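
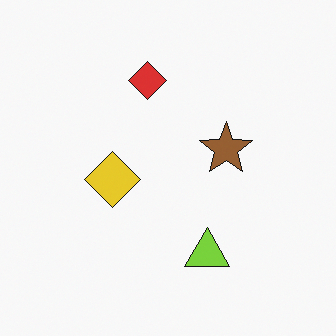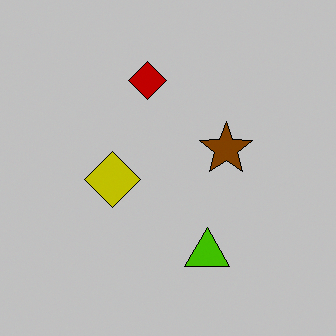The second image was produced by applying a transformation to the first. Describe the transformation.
The second image is the first heavily posterized to just a handful of flat colors.

Each flat color has snapped to a coarser quantized level — most visibly, the near-white background has dropped to a flat grey.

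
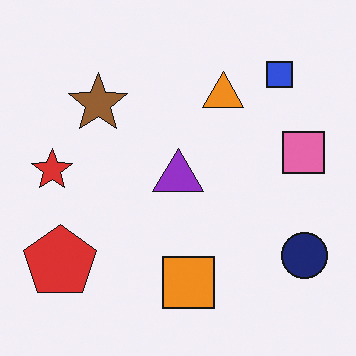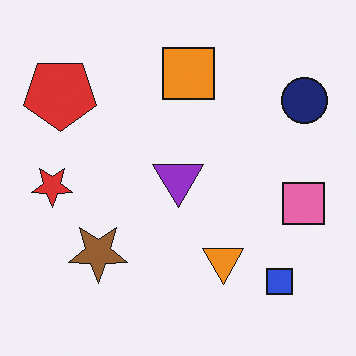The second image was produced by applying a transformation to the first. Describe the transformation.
Flipped vertically (top ↔ bottom).

The orange square is in the bottom of the first image and the top of the second — shapes on opposite sides of the horizontal midline have swapped in a mirror flip.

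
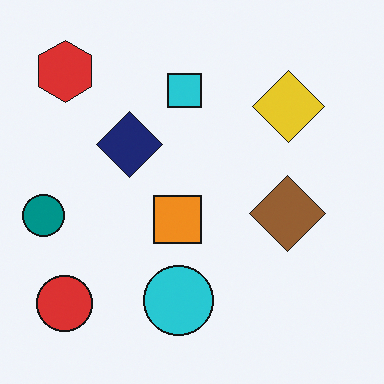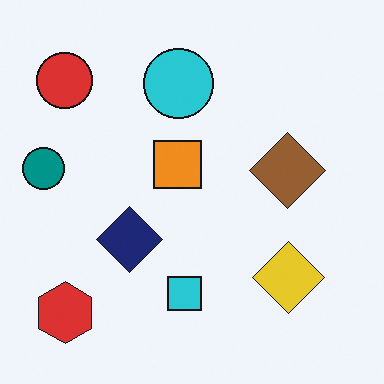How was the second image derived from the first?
This is the original image flipped vertically (top ↔ bottom).

The red hexagon is in the top-left of the first image and the bottom-left of the second — shapes on opposite sides of the horizontal midline have swapped in a mirror flip.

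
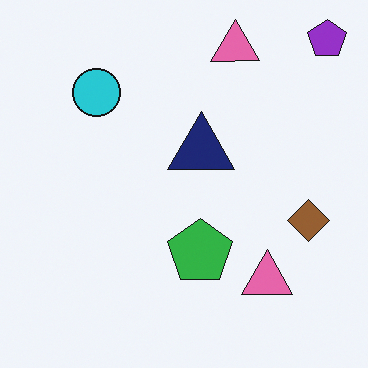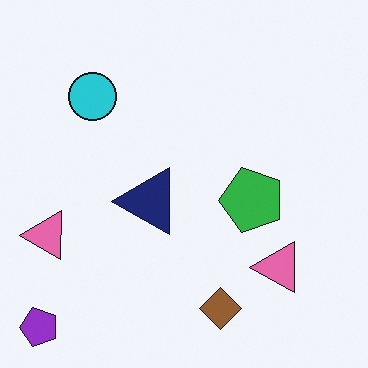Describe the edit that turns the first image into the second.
The image was transposed (reflected across the top-left ↔ bottom-right diagonal).

Shapes have swapped their row and column positions — what was in the top-right is now in the bottom-left — a diagonal reflection.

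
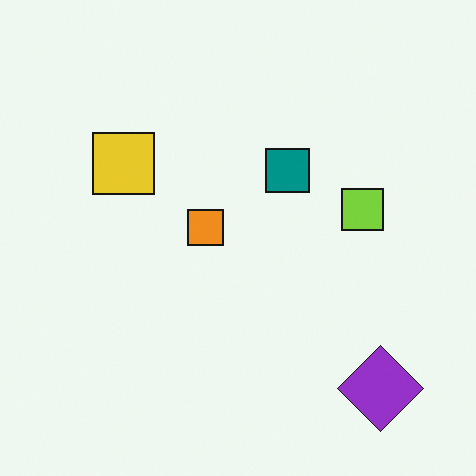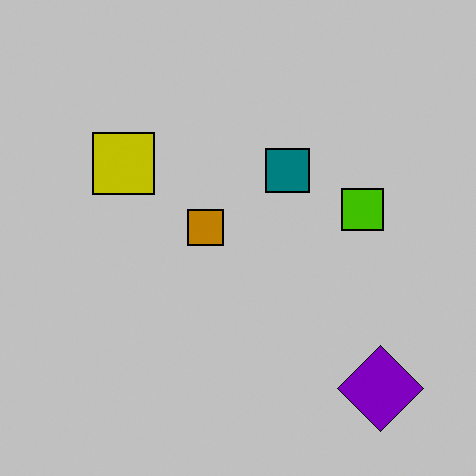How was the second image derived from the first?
The image was aggressively posterized.

Each flat color has snapped to a coarser quantized level — most visibly, the near-white background has dropped to a flat grey.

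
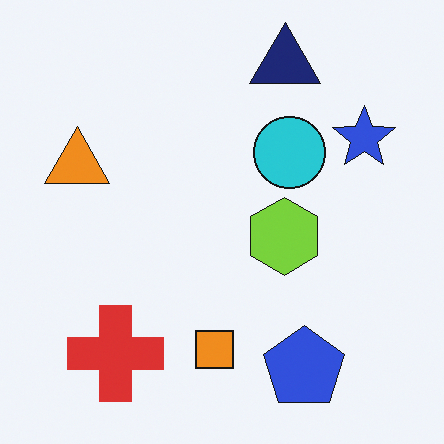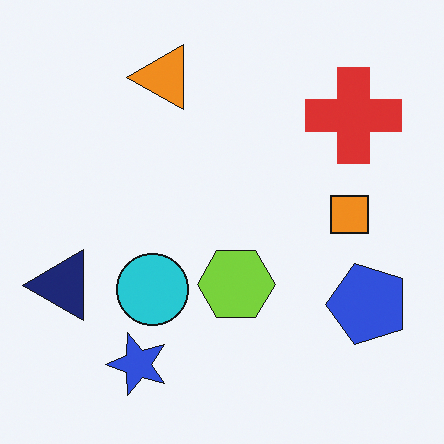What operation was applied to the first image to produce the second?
This is the original image transposed (reflected across the top-left ↔ bottom-right diagonal).

Shapes have swapped their row and column positions — what was in the top-right is now in the bottom-left — a diagonal reflection.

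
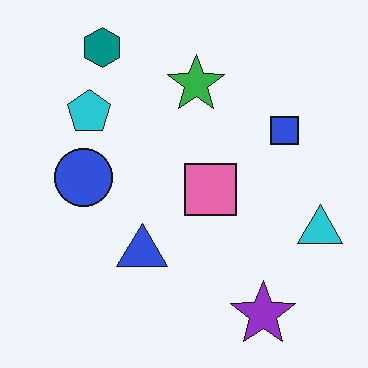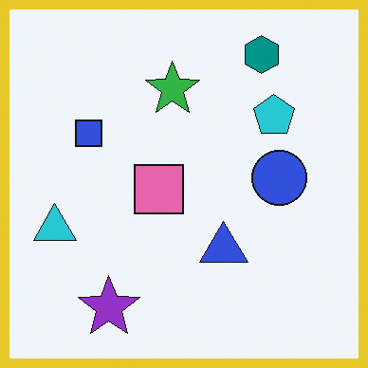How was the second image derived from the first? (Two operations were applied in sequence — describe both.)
Flipped horizontally (left ↔ right), then framed with a yellow border.

The cyan triangle is in the right of the first image and the left of the second — shapes on opposite sides of the vertical midline have swapped in a mirror flip. A solid yellow frame runs around the edge of the second image, with the content slightly shrunk inside it.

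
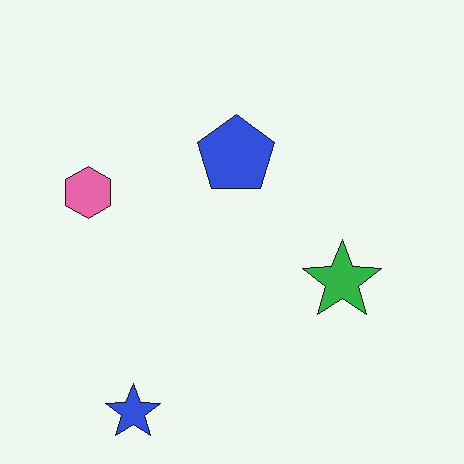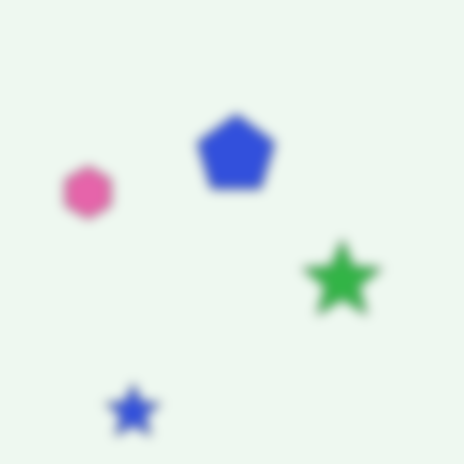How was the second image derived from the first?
The transformation is: strongly gaussian-blurred.

Shape edges and outlines are uniformly softened across the whole image.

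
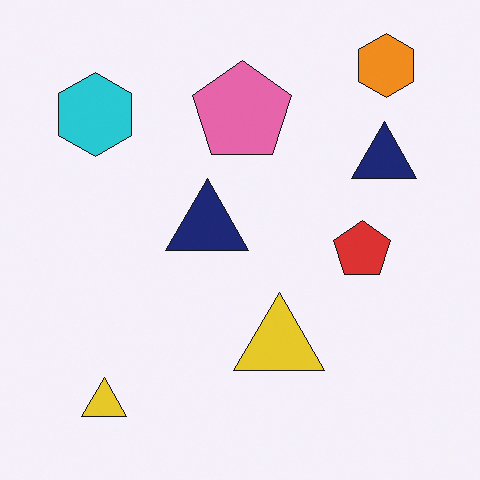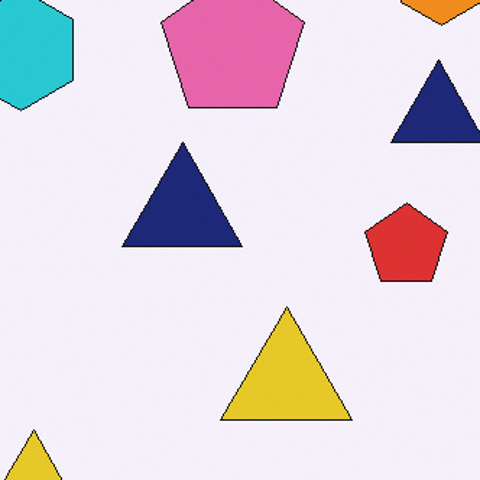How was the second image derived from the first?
The second image is the first cropped to a modestly smaller region and rescaled.

The visible shapes are larger and the field of view is narrower; shapes near the original edges may be partly or wholly outside the frame — a crop-and-rescale.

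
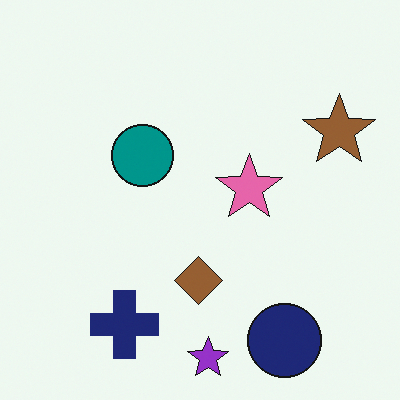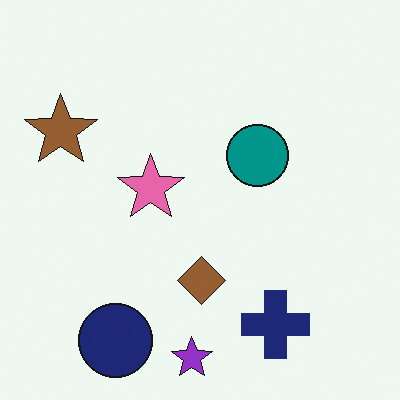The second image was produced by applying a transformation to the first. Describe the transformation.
It was flipped horizontally (left ↔ right).

The brown star is in the top-right of the first image and the top-left of the second — shapes on opposite sides of the vertical midline have swapped in a mirror flip.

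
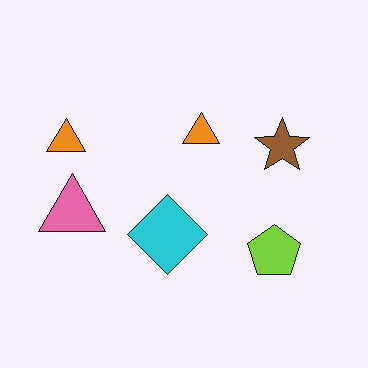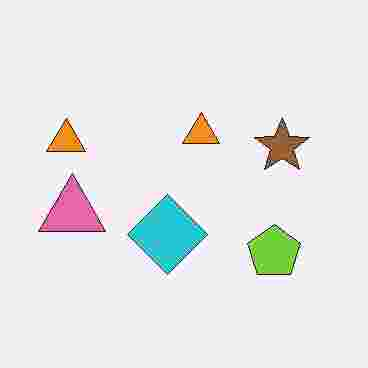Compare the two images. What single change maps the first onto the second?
The image was degraded with heavy JPEG compression.

Blocky 8×8 compression artifacts appear around shape edges and the flat background shows ringing — characteristic JPEG degradation.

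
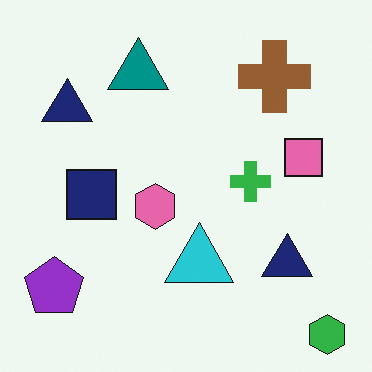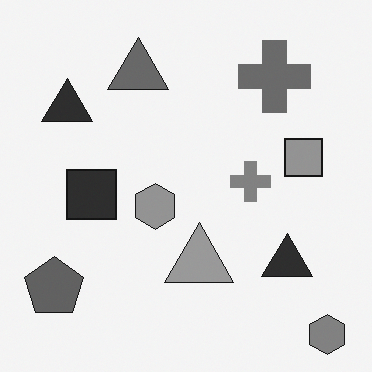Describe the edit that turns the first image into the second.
The transformation is: converted to grayscale.

All color is removed — every shape is now a shade of grey.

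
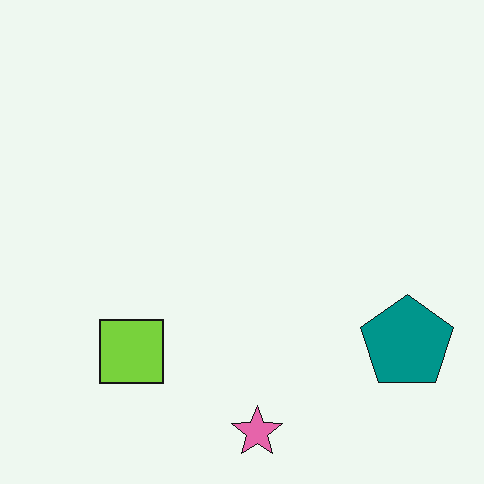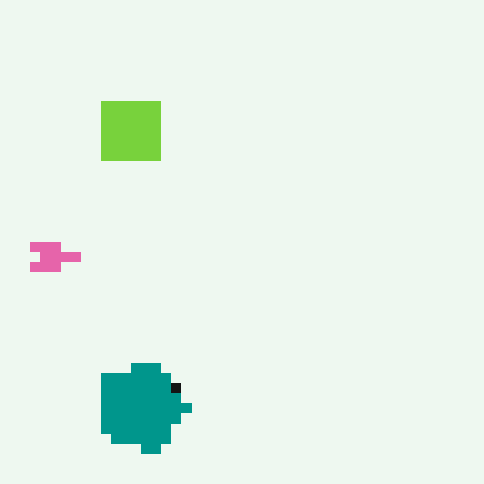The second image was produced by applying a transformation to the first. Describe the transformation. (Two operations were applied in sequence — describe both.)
The transformation is: rotated 90° clockwise, then heavily pixelated into large blocks.

The teal pentagon sits in the bottom-right of the first image and the bottom-left of the second — consistent with a whole-image 90° clockwise rotation. Shapes are reduced to large square blocks; fine edges and outlines are lost — a downscale-then-upscale (mosaic) effect.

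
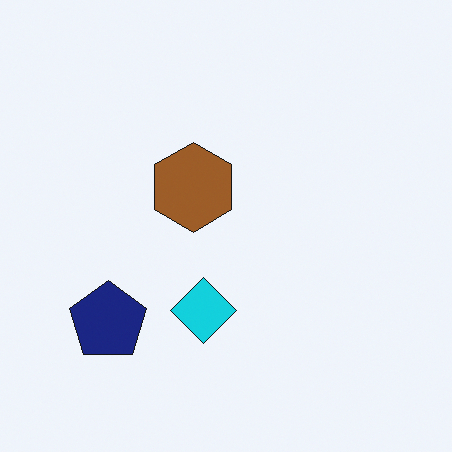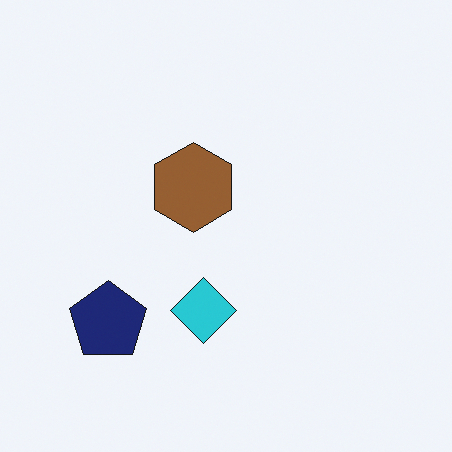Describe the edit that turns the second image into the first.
The image was slightly oversaturated.

All colors are more vivid — a global saturation change.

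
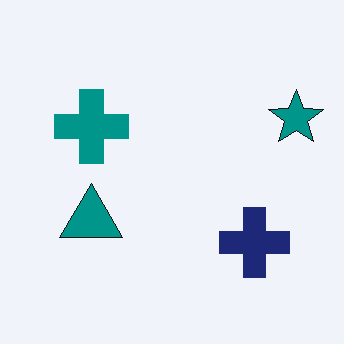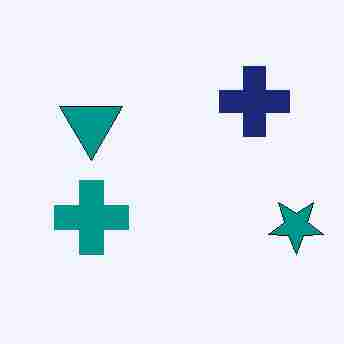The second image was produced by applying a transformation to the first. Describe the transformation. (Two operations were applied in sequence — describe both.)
The second image is the first degraded with heavy JPEG compression, then flipped vertically (top ↔ bottom).

Blocky 8×8 compression artifacts appear around shape edges and the flat background shows ringing — characteristic JPEG degradation. The navy cross is in the bottom-right of the first image and the top-right of the second — shapes on opposite sides of the horizontal midline have swapped in a mirror flip.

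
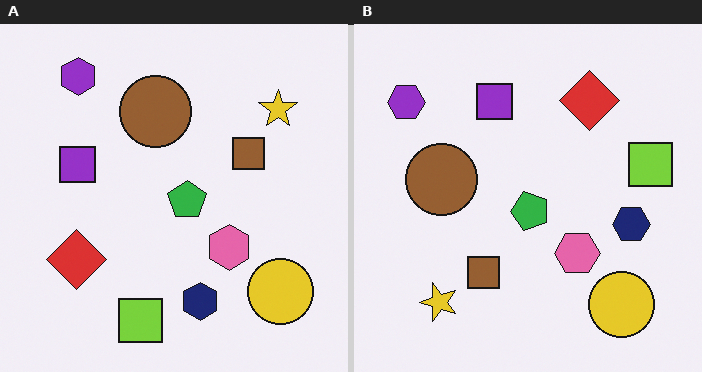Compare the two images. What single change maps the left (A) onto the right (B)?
The transformation is: transposed (reflected across the top-left ↔ bottom-right diagonal).

Shapes have swapped their row and column positions — what was in the top-right is now in the bottom-left — a diagonal reflection.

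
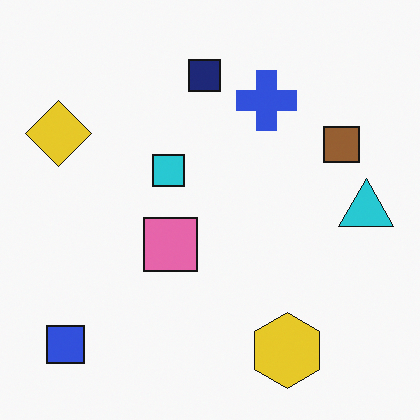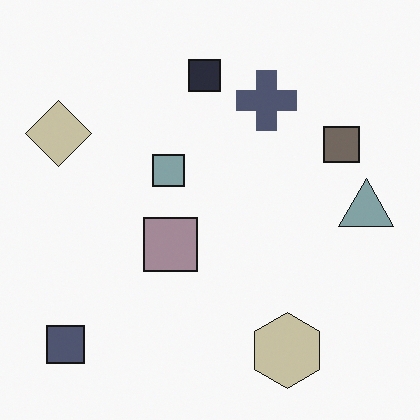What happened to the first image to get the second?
It was heavily desaturated.

All colors are more muted and greyish — a global saturation change.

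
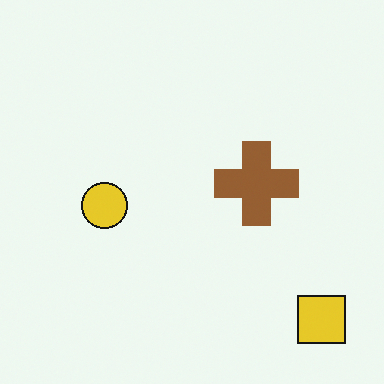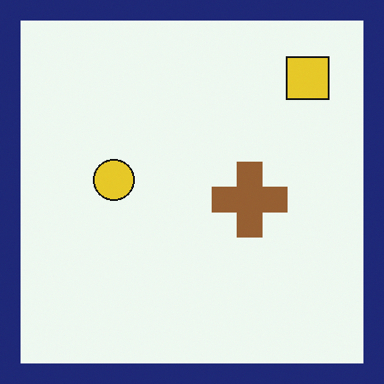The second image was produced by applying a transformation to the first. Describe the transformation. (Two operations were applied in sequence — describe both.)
It was flipped vertically (top ↔ bottom), then framed with a navy border.

The yellow square is in the bottom-right of the first image and the top-right of the second — shapes on opposite sides of the horizontal midline have swapped in a mirror flip. A solid navy frame runs around the edge of the second image, with the content slightly shrunk inside it.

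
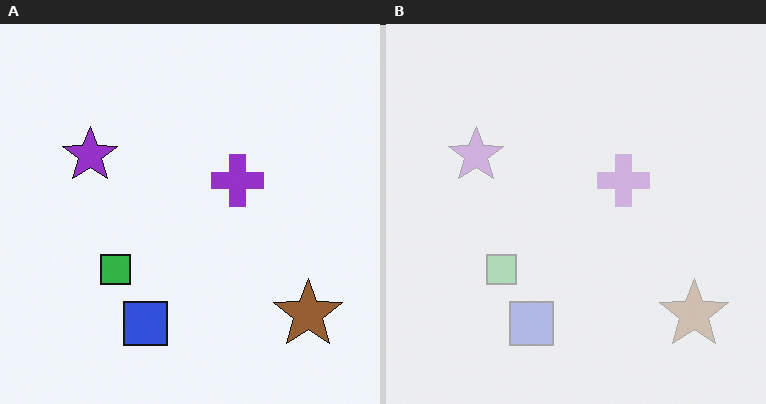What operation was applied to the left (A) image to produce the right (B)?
The transformation is: given much lower contrast.

Tones are pushed toward mid-grey across the whole image — a global contrast change.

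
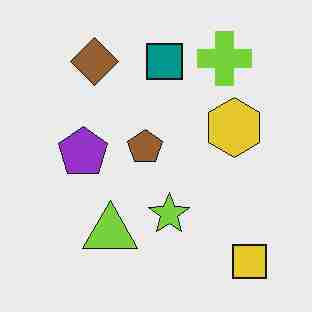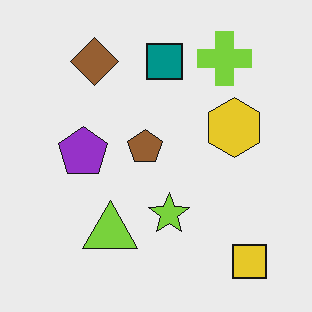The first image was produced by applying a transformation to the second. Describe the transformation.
It was degraded with heavy JPEG compression.

Blocky 8×8 compression artifacts appear around shape edges and the flat background shows ringing — characteristic JPEG degradation.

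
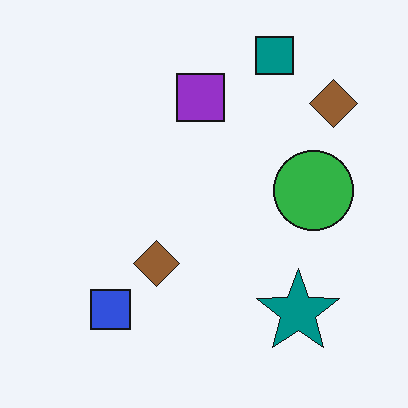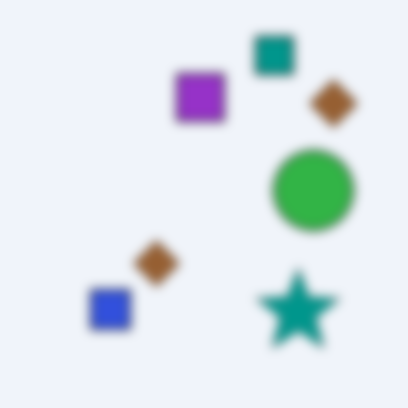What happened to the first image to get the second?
It was heavily blurred.

Shape edges and outlines are uniformly softened across the whole image.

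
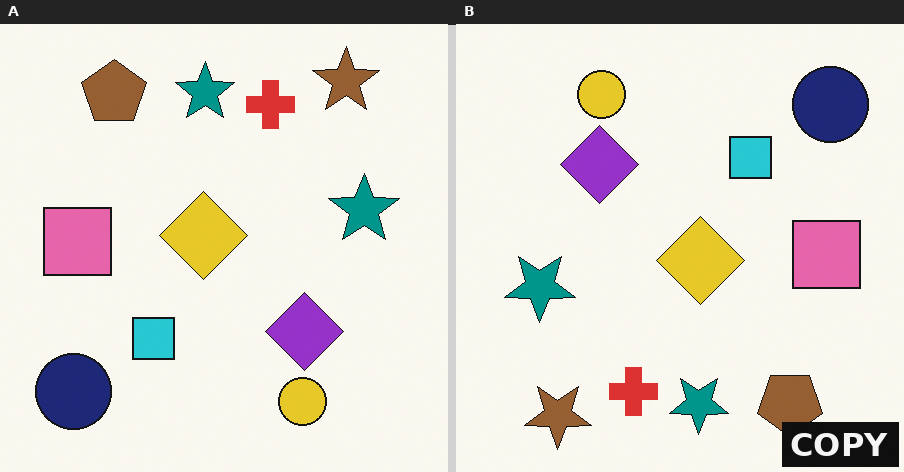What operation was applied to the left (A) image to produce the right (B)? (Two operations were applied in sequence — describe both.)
This is the original image rotated 180°, then watermarked with the text "COPY" in the lower-right corner.

The navy circle sits in the bottom-left of the left (A) image and the top-right of the right (B) — consistent with a whole-image 180° rotation. A dark label reading "COPY" appears in the lower-right corner.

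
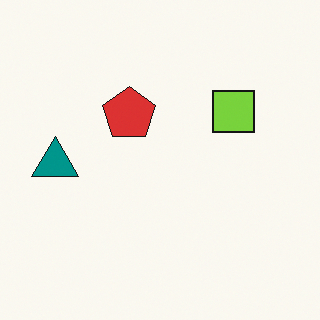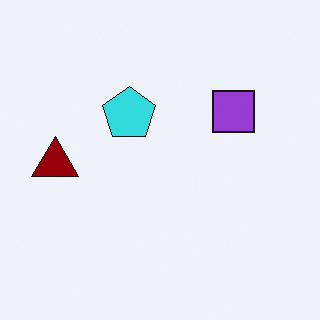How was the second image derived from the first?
This is the original image hue-shifted through roughly half the color wheel.

Every shape's color has rotated by the same amount around the hue wheel — a uniform hue shift.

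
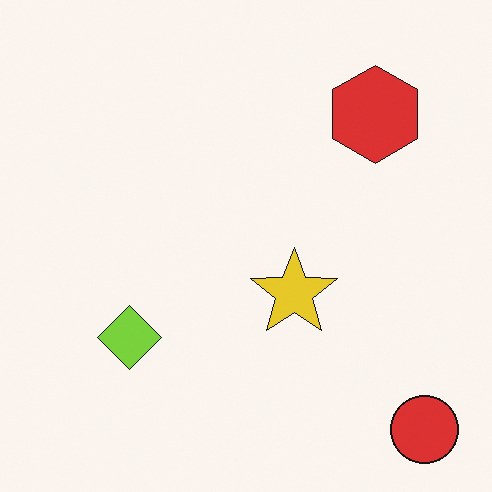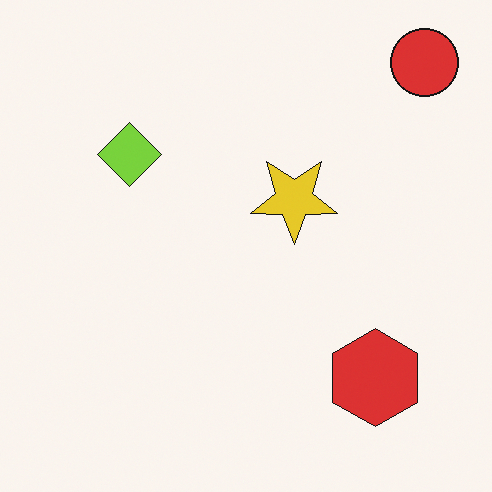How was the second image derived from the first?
It was flipped vertically (top ↔ bottom).

The red circle is in the bottom-right of the first image and the top-right of the second — shapes on opposite sides of the horizontal midline have swapped in a mirror flip.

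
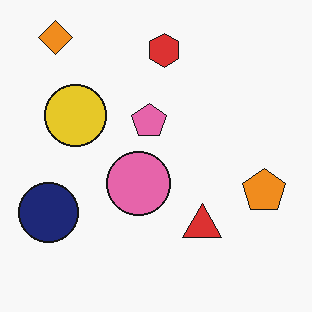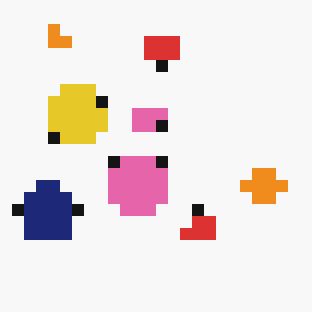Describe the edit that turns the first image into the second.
The second image is the first heavily pixelated into large blocks.

Shapes are reduced to large square blocks; fine edges and outlines are lost — a downscale-then-upscale (mosaic) effect.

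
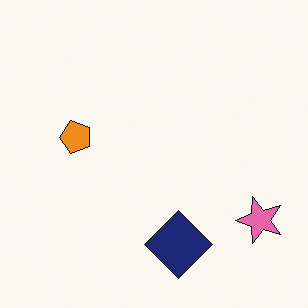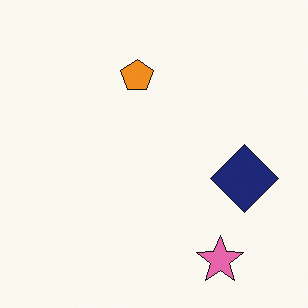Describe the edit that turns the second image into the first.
The first image is the second transposed (reflected across the top-left ↔ bottom-right diagonal).

Shapes have swapped their row and column positions — what was in the top-right is now in the bottom-left — a diagonal reflection.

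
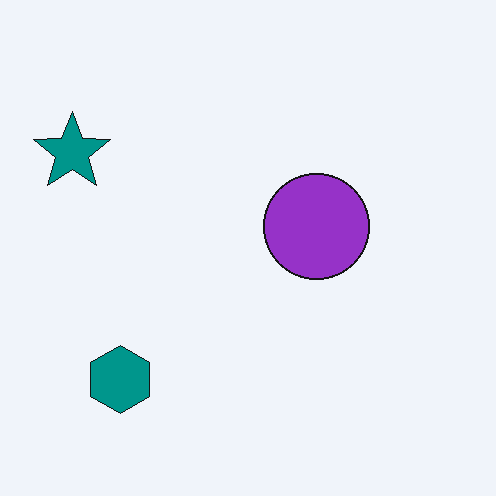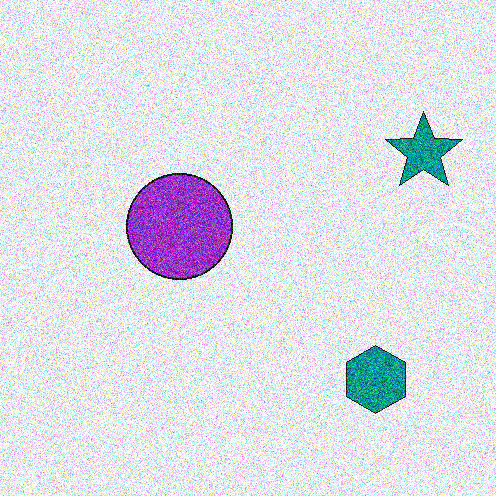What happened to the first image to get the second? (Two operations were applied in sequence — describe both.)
The transformation is: flipped horizontally (left ↔ right), then degraded with strong gaussian noise.

The teal star is in the top-left of the first image and the top-right of the second — shapes on opposite sides of the vertical midline have swapped in a mirror flip. Random speckle covers the whole image, including the flat background.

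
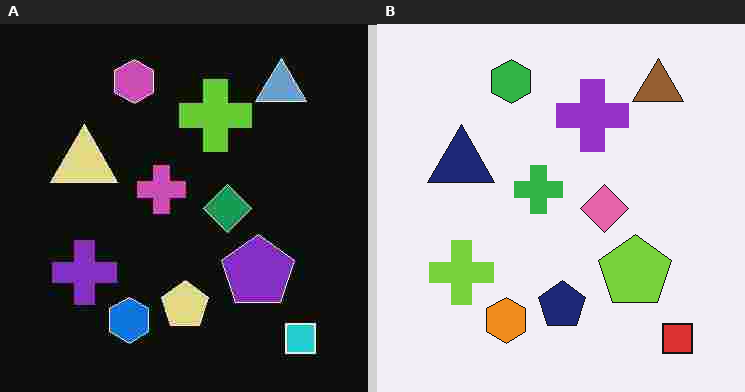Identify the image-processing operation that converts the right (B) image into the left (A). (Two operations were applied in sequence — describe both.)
It was degraded with heavy JPEG compression, then color-inverted (negative).

Blocky 8×8 compression artifacts appear around shape edges and the flat background shows ringing — characteristic JPEG degradation. The light background has become dark and every shape's color is its complement — a photographic negative.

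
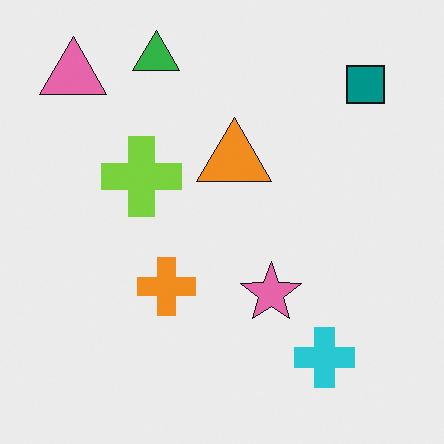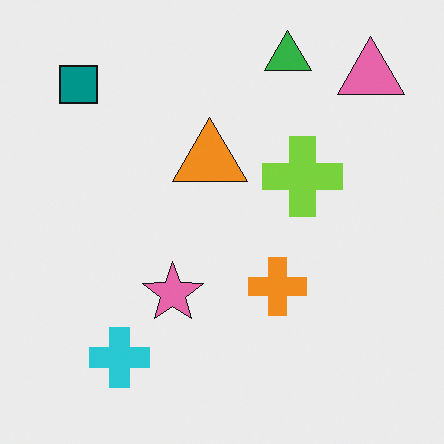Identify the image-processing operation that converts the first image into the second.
Flipped horizontally (left ↔ right).

The pink triangle is in the top-left of the first image and the top-right of the second — shapes on opposite sides of the vertical midline have swapped in a mirror flip.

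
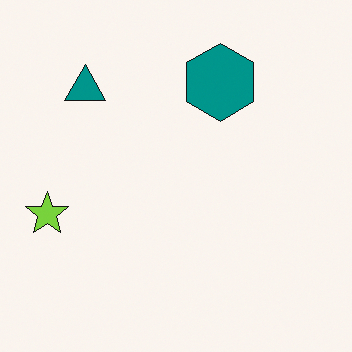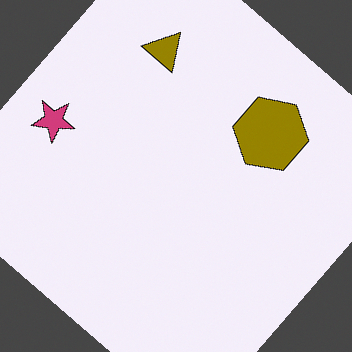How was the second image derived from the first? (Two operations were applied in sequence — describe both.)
The second image is the first hue-shifted by a large amount, then rotated clockwise by a large amount — several tens of degrees.

Every shape's color has rotated by the same amount around the hue wheel — a uniform hue shift. Every shape is tilted by the same angle and the image corners show triangular fill wedges — a whole-image rotation by a non-right angle.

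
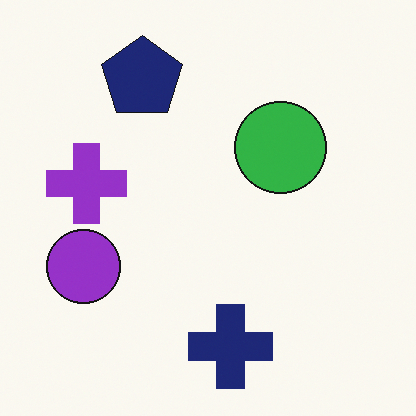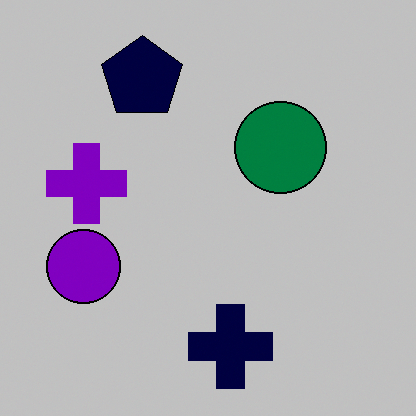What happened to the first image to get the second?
The transformation is: heavily posterized to just a handful of flat colors.

Each flat color has snapped to a coarser quantized level — most visibly, the near-white background has dropped to a flat grey.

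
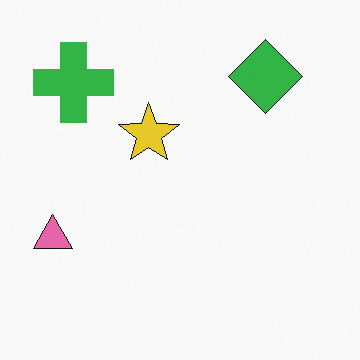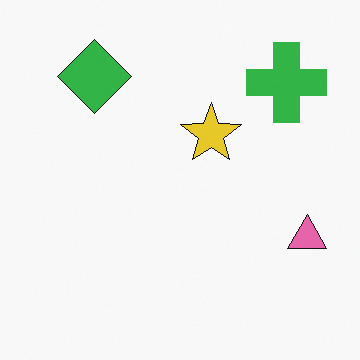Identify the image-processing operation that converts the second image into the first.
The transformation is: flipped horizontally (left ↔ right).

The pink triangle is in the right of the second image and the left of the first — shapes on opposite sides of the vertical midline have swapped in a mirror flip.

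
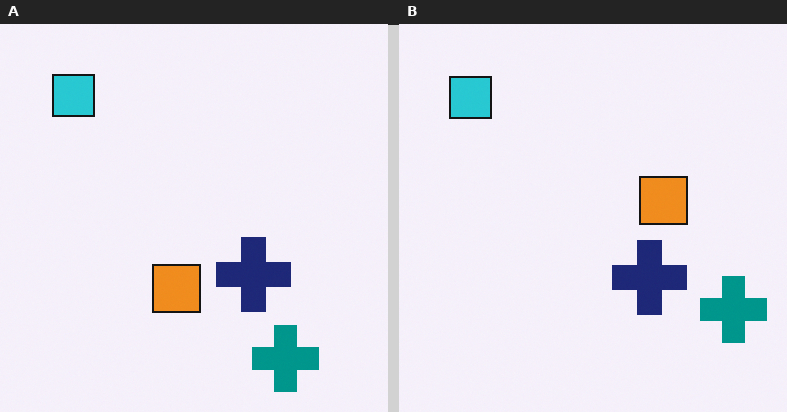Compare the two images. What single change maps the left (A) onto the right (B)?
Transposed (reflected across the top-left ↔ bottom-right diagonal).

Shapes have swapped their row and column positions — what was in the top-right is now in the bottom-left — a diagonal reflection.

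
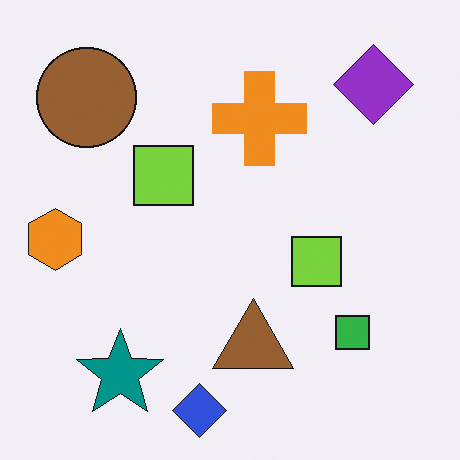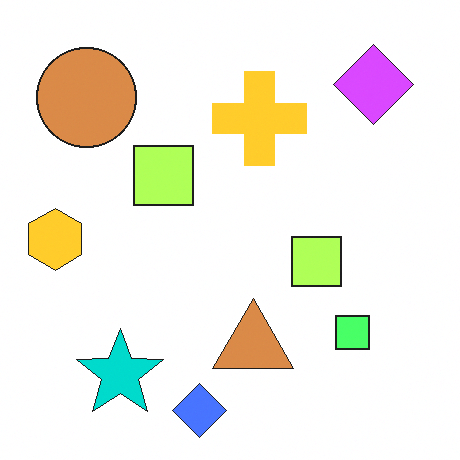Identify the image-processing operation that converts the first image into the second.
It was noticeably brightened.

Every pixel — background and shapes alike — is uniformly brightened.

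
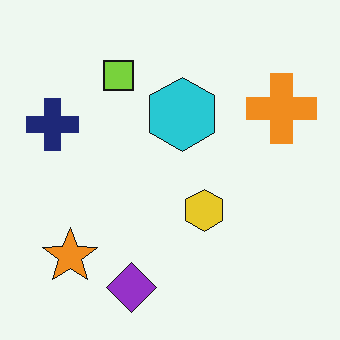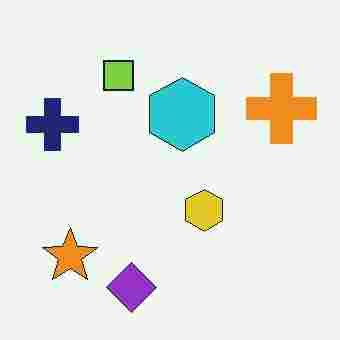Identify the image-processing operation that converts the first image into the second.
Degraded with heavy JPEG compression.

Blocky 8×8 compression artifacts appear around shape edges and the flat background shows ringing — characteristic JPEG degradation.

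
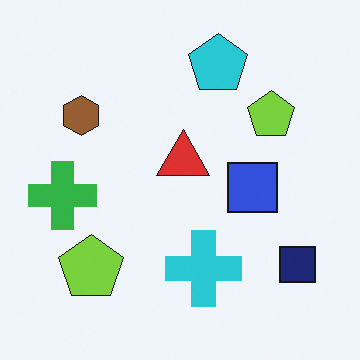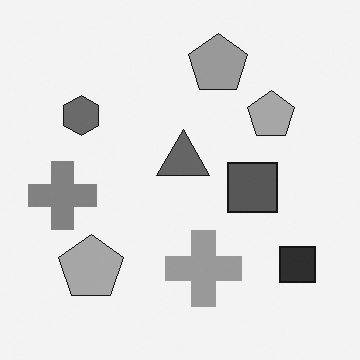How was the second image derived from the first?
The image was converted to grayscale.

All color is removed — every shape is now a shade of grey.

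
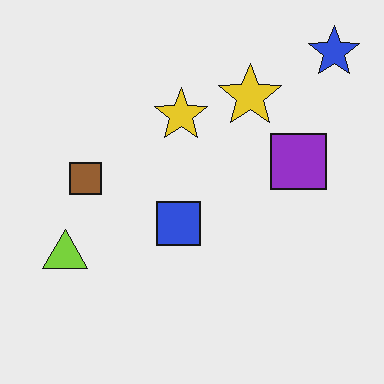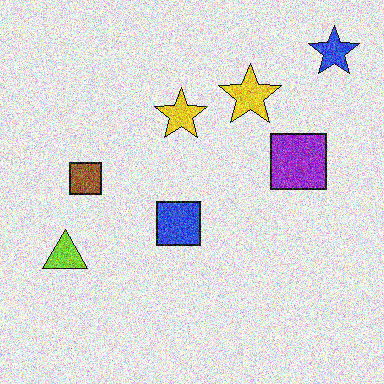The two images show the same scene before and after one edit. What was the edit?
The transformation is: degraded with a thick layer of grain.

Random speckle covers the whole image, including the flat background.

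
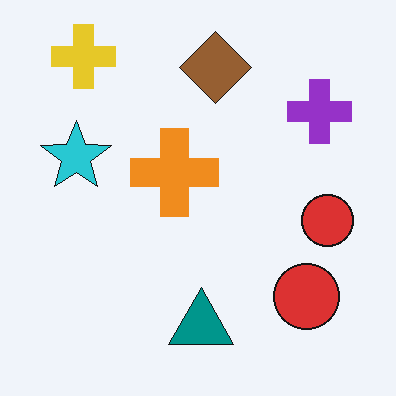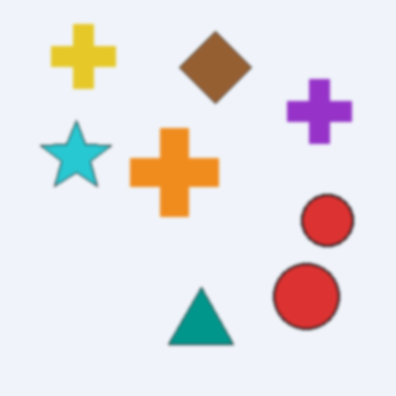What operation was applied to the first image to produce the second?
Lightly blurred.

Shape edges and outlines are uniformly softened across the whole image.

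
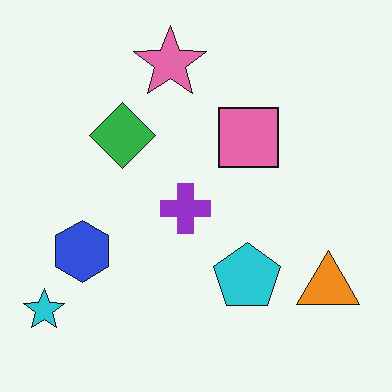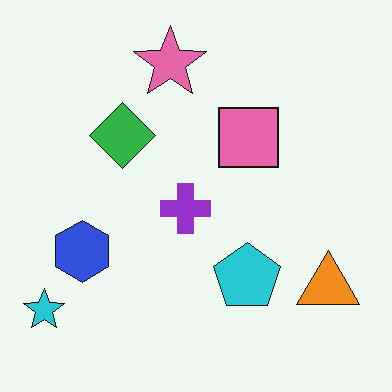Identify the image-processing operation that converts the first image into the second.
This is the original image JPEG-compressed with visible artifacts.

Blocky 8×8 compression artifacts appear around shape edges and the flat background shows ringing — characteristic JPEG degradation.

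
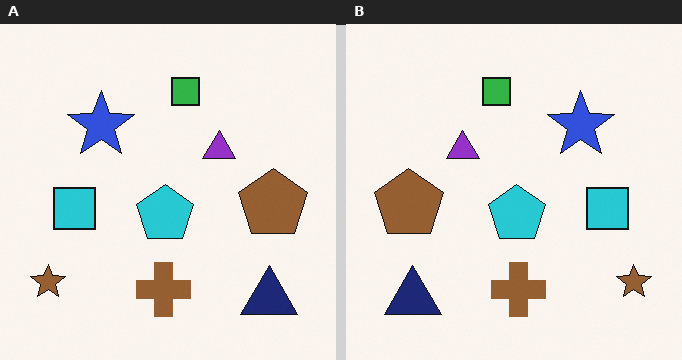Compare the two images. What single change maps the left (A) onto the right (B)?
Flipped horizontally (left ↔ right).

The brown star is in the bottom-left of the left (A) image and the bottom-right of the right (B) — shapes on opposite sides of the vertical midline have swapped in a mirror flip.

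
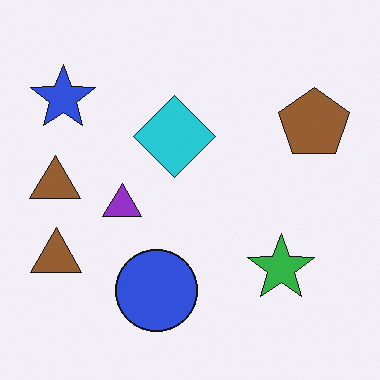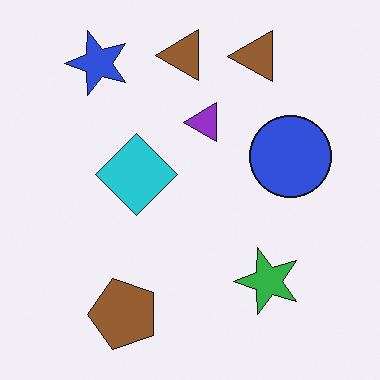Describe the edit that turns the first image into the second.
This is the original image transposed (reflected across the top-left ↔ bottom-right diagonal).

Shapes have swapped their row and column positions — what was in the top-right is now in the bottom-left — a diagonal reflection.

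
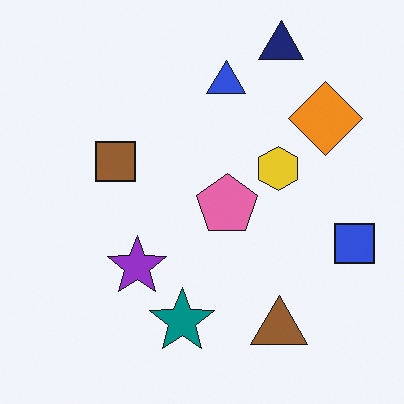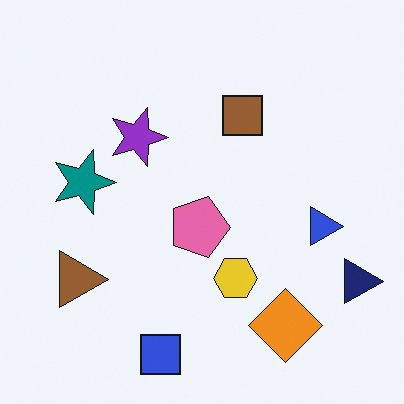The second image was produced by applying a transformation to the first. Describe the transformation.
The second image is the first rotated 90° clockwise.

The navy triangle sits in the top-right of the first image and the bottom-right of the second — consistent with a whole-image 90° clockwise rotation.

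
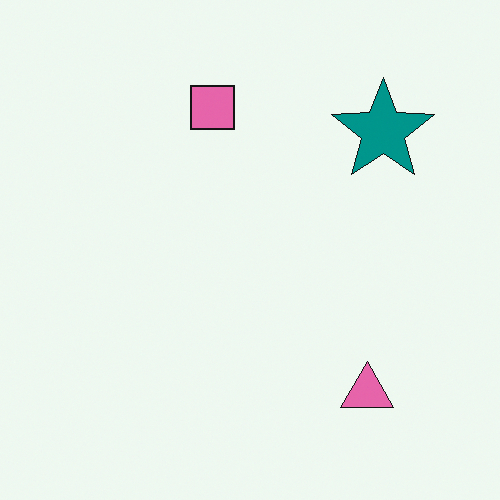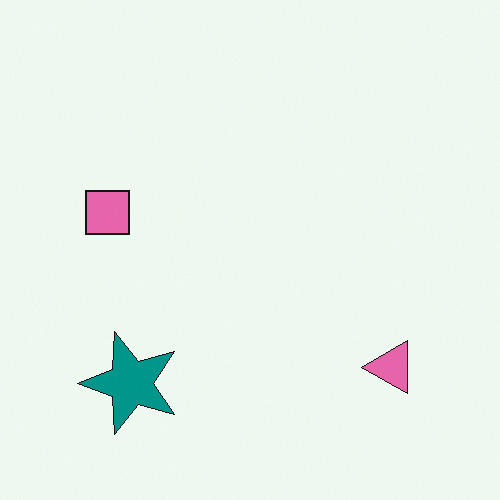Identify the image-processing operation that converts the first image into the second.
This is the original image transposed (reflected across the top-left ↔ bottom-right diagonal).

Shapes have swapped their row and column positions — what was in the top-right is now in the bottom-left — a diagonal reflection.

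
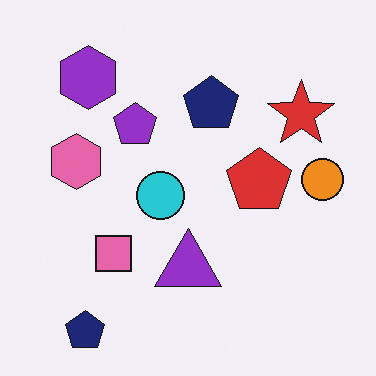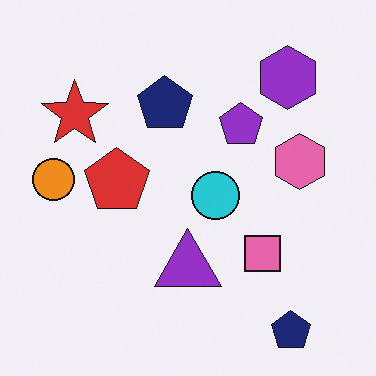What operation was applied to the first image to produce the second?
The transformation is: flipped horizontally (left ↔ right).

The orange circle is in the right of the first image and the left of the second — shapes on opposite sides of the vertical midline have swapped in a mirror flip.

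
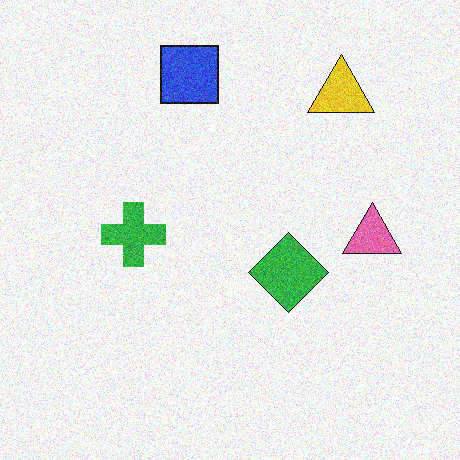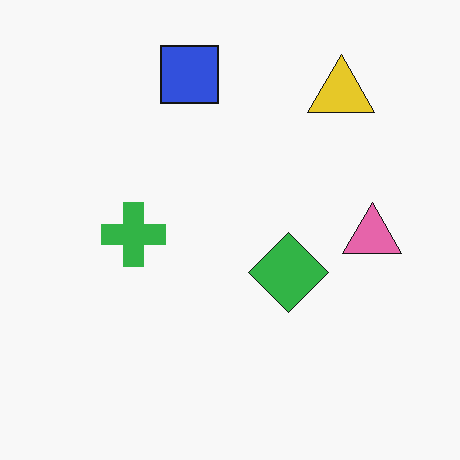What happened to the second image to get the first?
The first image is the second degraded with moderate additive noise.

Random speckle covers the whole image, including the flat background.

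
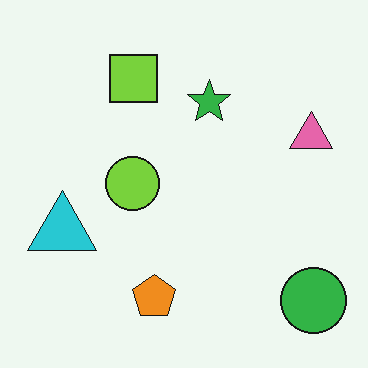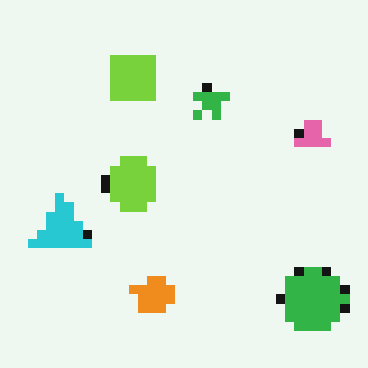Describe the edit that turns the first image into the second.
It was heavily pixelated into large blocks.

Shapes are reduced to large square blocks; fine edges and outlines are lost — a downscale-then-upscale (mosaic) effect.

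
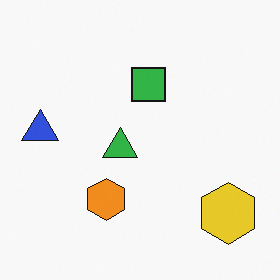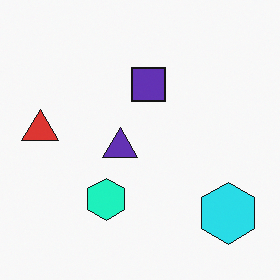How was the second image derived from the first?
The transformation is: hue-shifted by a moderate amount.

Every shape's color has rotated by the same amount around the hue wheel — a uniform hue shift.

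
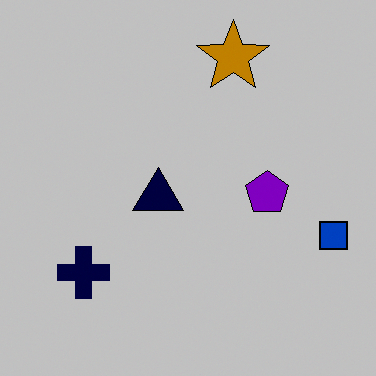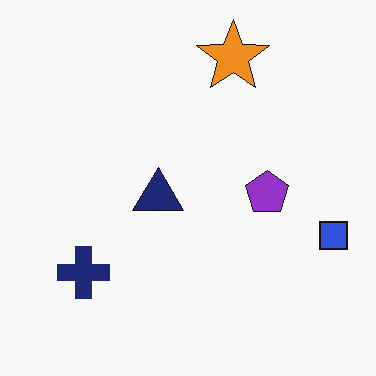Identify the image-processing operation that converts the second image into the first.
This is the original image heavily posterized to just a handful of flat colors.

Each flat color has snapped to a coarser quantized level — most visibly, the near-white background has dropped to a flat grey.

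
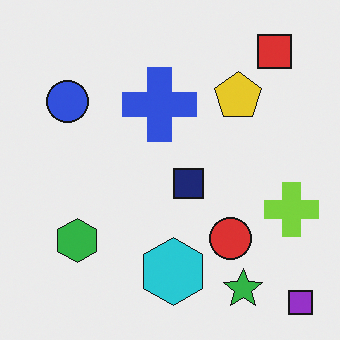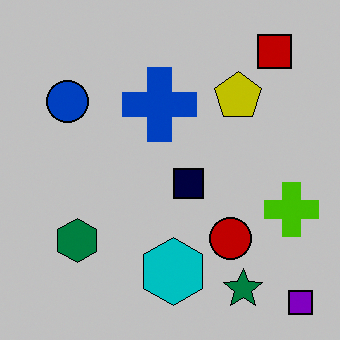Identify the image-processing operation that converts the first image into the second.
The transformation is: aggressively posterized.

Each flat color has snapped to a coarser quantized level — most visibly, the near-white background has dropped to a flat grey.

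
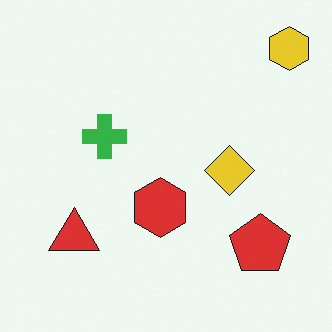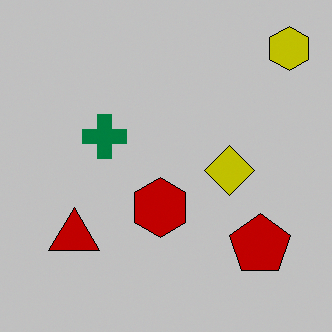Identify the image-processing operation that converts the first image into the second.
Aggressively posterized.

Each flat color has snapped to a coarser quantized level — most visibly, the near-white background has dropped to a flat grey.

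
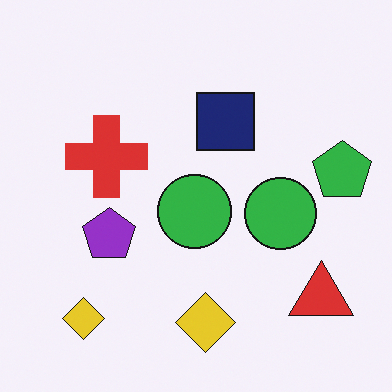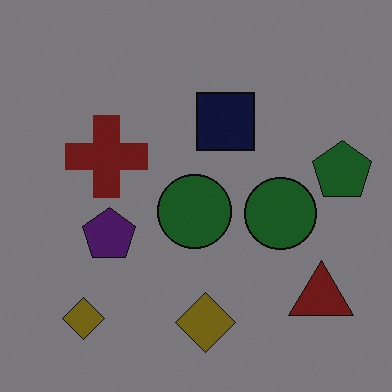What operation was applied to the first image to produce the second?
This is the original image darkened a lot.

Every pixel — background and shapes alike — is uniformly darkened.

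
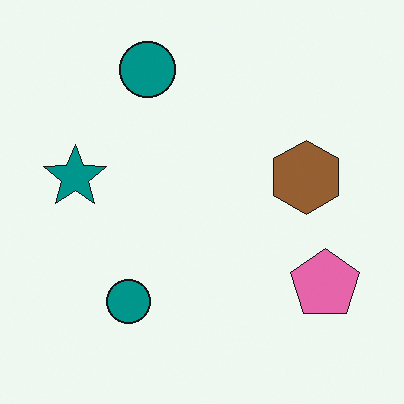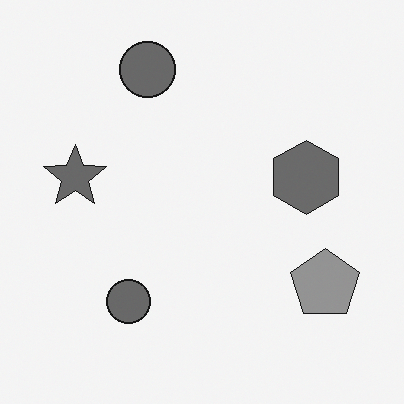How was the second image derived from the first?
The transformation is: converted to grayscale.

All color is removed — every shape is now a shade of grey.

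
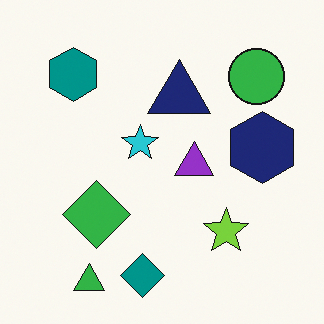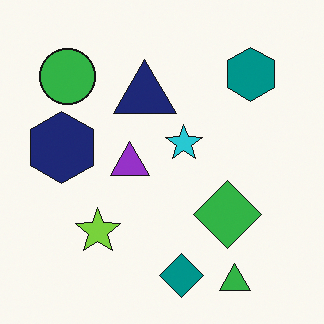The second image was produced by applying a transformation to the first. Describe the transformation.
It was flipped horizontally (left ↔ right).

The navy hexagon is in the right of the first image and the left of the second — shapes on opposite sides of the vertical midline have swapped in a mirror flip.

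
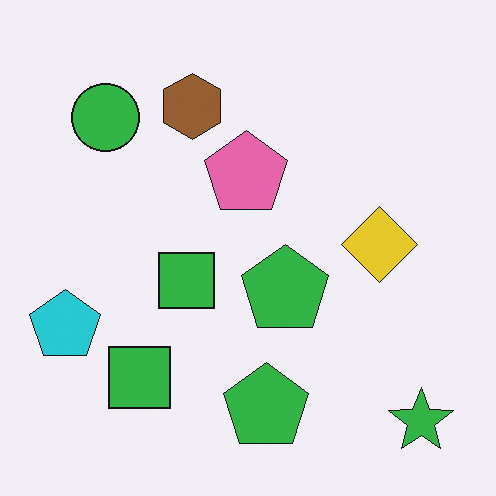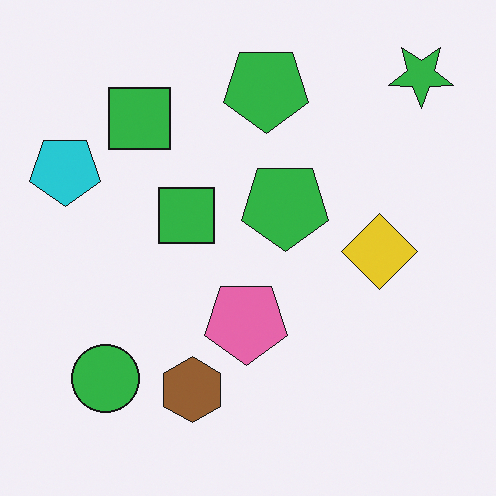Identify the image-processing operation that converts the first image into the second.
It was flipped vertically (top ↔ bottom).

The green star is in the bottom-right of the first image and the top-right of the second — shapes on opposite sides of the horizontal midline have swapped in a mirror flip.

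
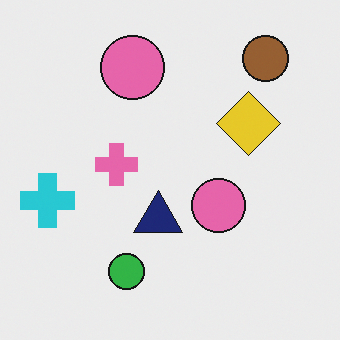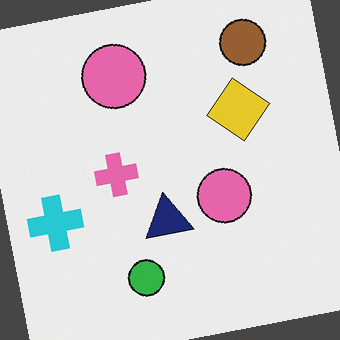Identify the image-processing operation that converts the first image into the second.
This is the original image rotated counter-clockwise by a slight angle.

Every shape is tilted by the same angle and the image corners show triangular fill wedges — a whole-image rotation by a non-right angle.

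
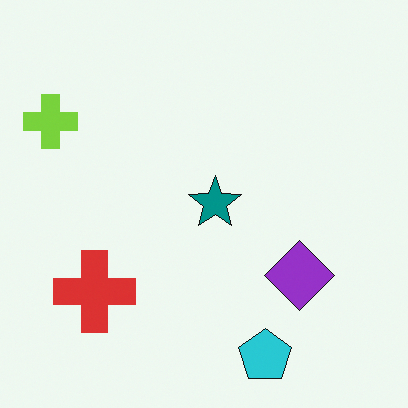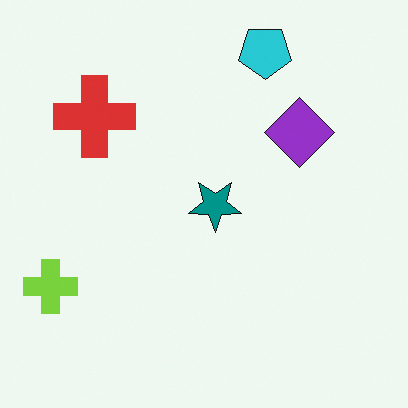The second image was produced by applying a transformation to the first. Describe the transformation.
The second image is the first flipped vertically (top ↔ bottom).

The cyan pentagon is in the bottom of the first image and the top of the second — shapes on opposite sides of the horizontal midline have swapped in a mirror flip.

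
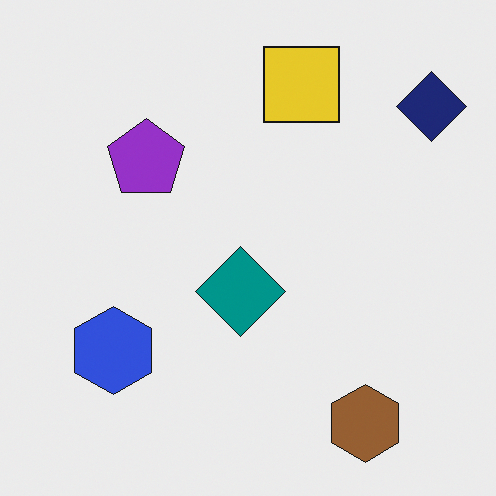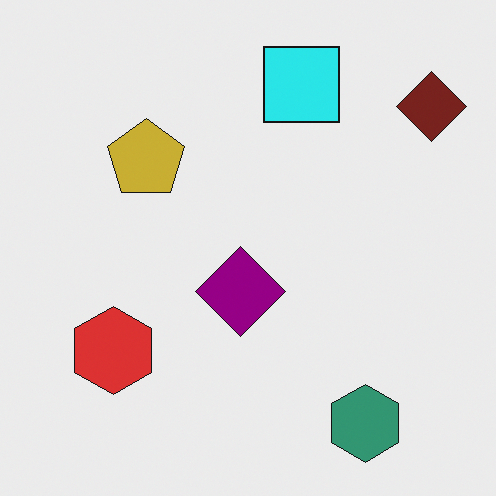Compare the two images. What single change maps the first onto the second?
The image was hue-shifted through roughly a third of the color wheel.

Every shape's color has rotated by the same amount around the hue wheel — a uniform hue shift.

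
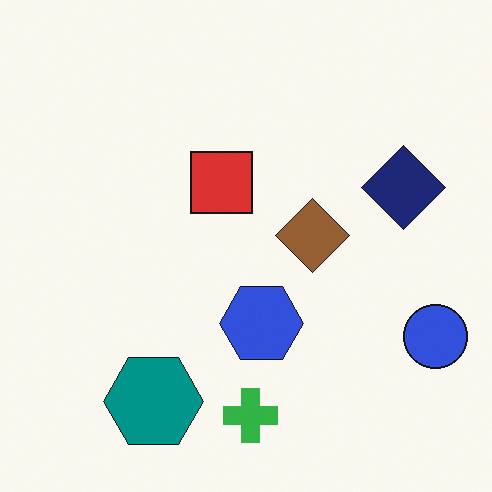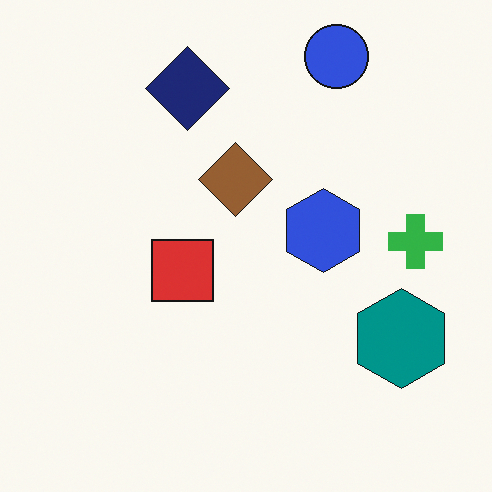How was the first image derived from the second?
The first image is the second rotated 90° clockwise.

The blue circle sits in the top-right of the second image and the bottom-right of the first — consistent with a whole-image 90° clockwise rotation.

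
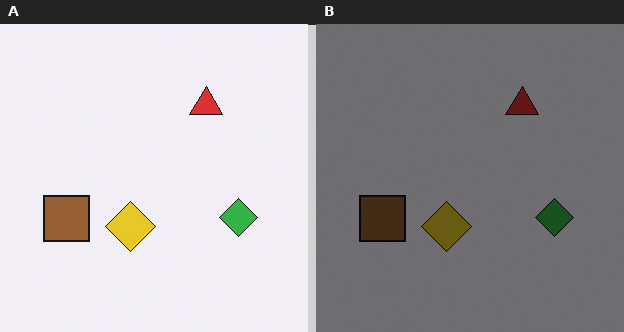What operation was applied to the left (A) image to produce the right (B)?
This is the original image darkened a lot.

Every pixel — background and shapes alike — is uniformly darkened.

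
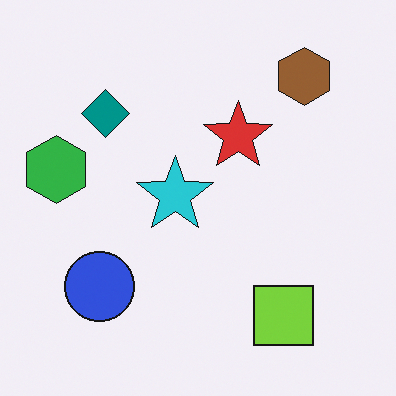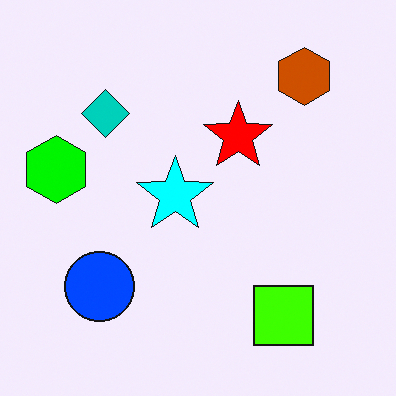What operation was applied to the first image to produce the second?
The image was heavily oversaturated.

All colors are more vivid — a global saturation change.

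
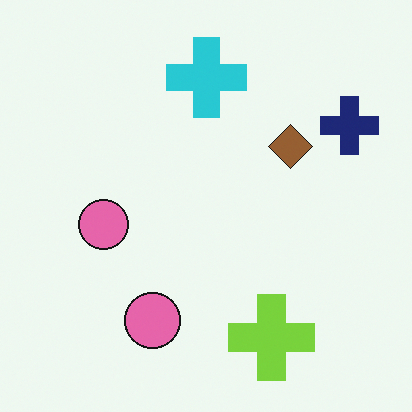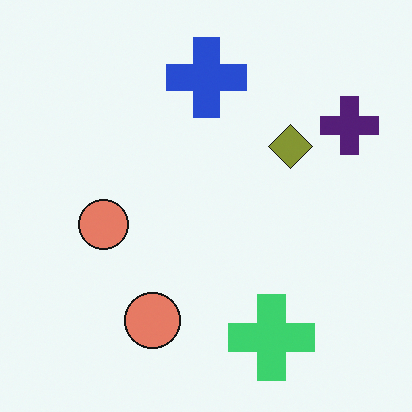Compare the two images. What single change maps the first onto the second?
The transformation is: hue-shifted by a small amount.

Every shape's color has rotated by the same amount around the hue wheel — a uniform hue shift.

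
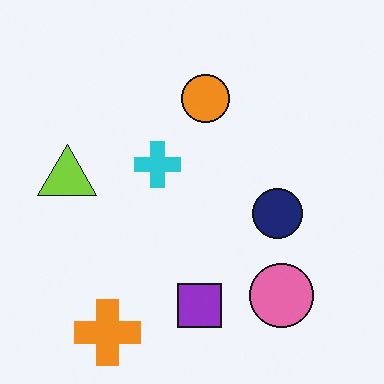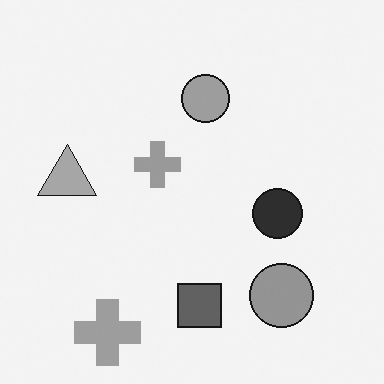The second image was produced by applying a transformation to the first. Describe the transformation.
The transformation is: converted to grayscale.

All color is removed — every shape is now a shade of grey.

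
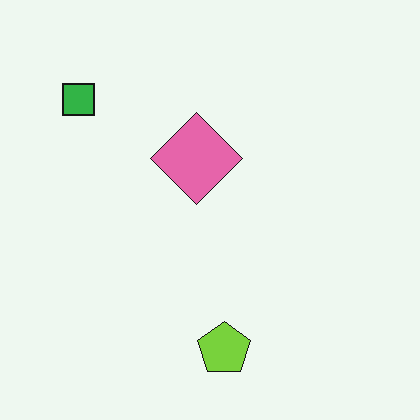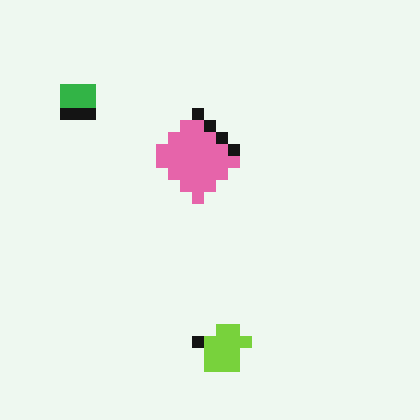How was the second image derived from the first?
Heavily pixelated into large blocks.

Shapes are reduced to large square blocks; fine edges and outlines are lost — a downscale-then-upscale (mosaic) effect.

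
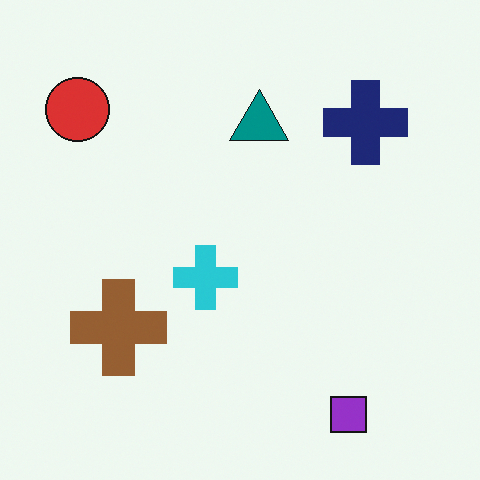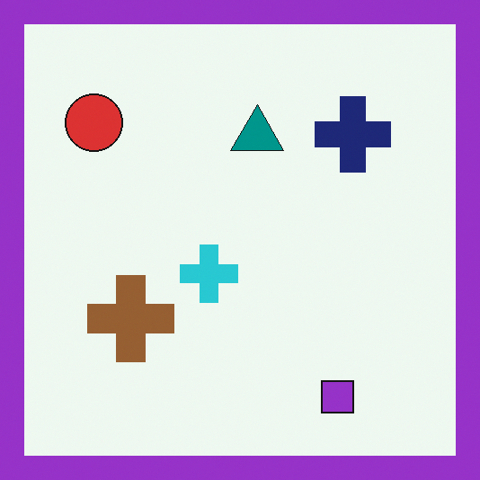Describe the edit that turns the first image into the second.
It was framed with a purple border.

A solid purple frame runs around the edge of the second image, with the content slightly shrunk inside it.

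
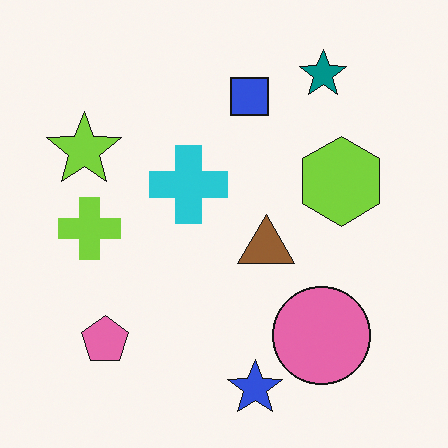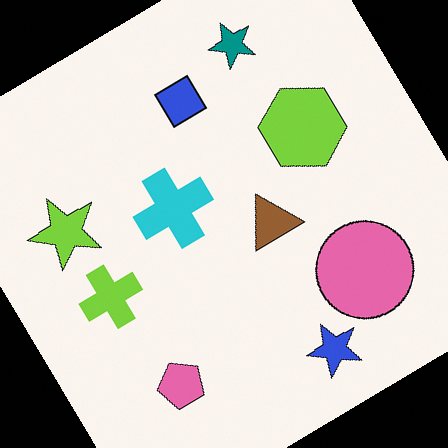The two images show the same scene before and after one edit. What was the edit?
Rotated counter-clockwise by a large amount — several tens of degrees.

Every shape is tilted by the same angle and the image corners show triangular fill wedges — a whole-image rotation by a non-right angle.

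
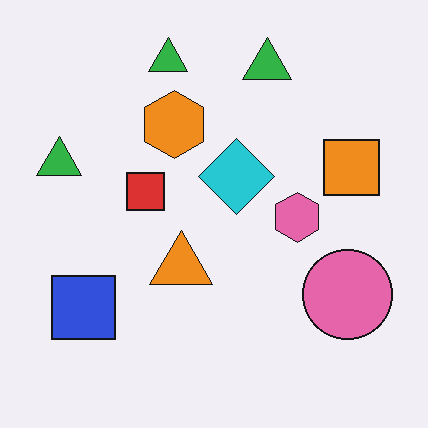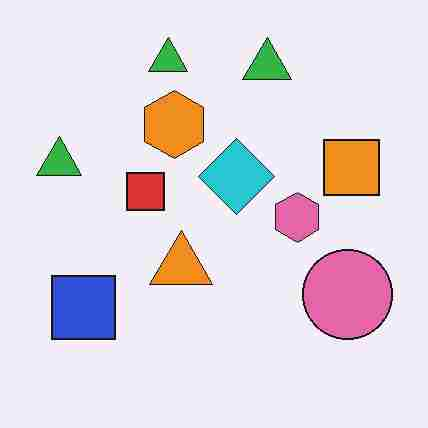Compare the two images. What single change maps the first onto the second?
It was heavily JPEG-compressed with obvious blocking artifacts.

Blocky 8×8 compression artifacts appear around shape edges and the flat background shows ringing — characteristic JPEG degradation.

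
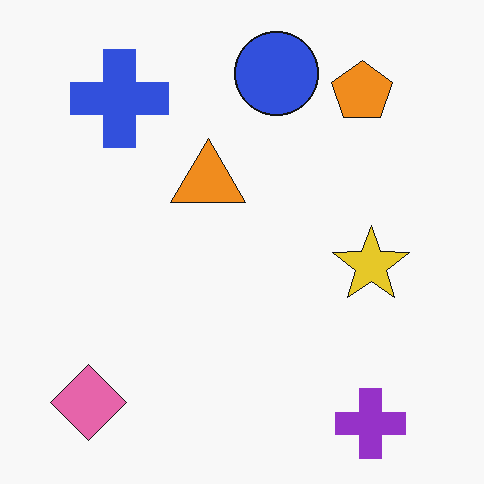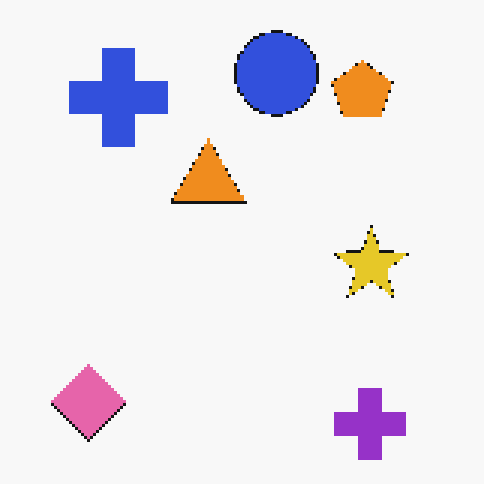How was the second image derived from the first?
The image was lightly pixelated (a mild mosaic effect).

Shapes are reduced to large square blocks; fine edges and outlines are lost — a downscale-then-upscale (mosaic) effect.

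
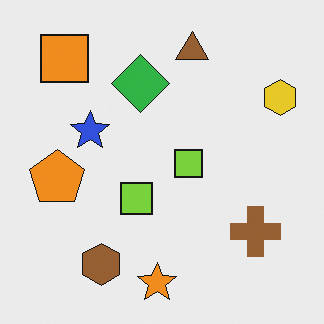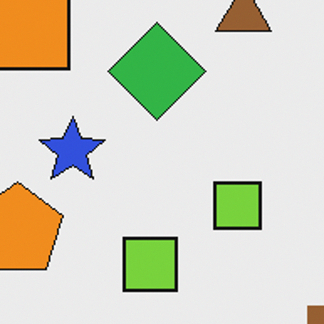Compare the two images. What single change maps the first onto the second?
It was cropped tightly and scaled back up.

The visible shapes are larger and the field of view is narrower; shapes near the original edges may be partly or wholly outside the frame — a crop-and-rescale.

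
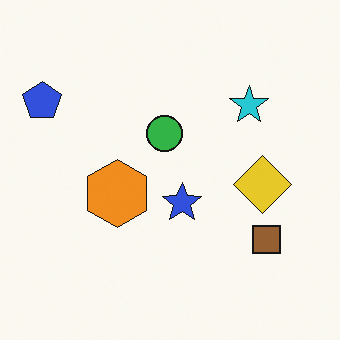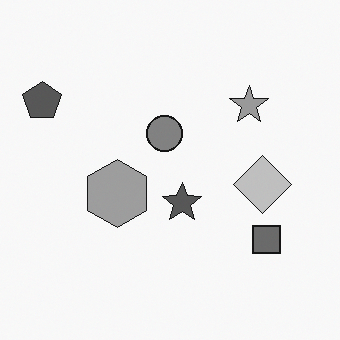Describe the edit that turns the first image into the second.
It was converted to grayscale.

All color is removed — every shape is now a shade of grey.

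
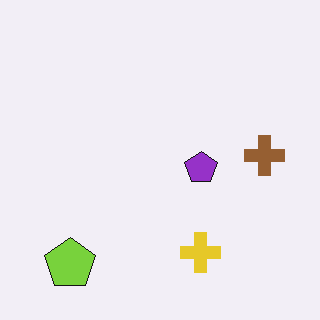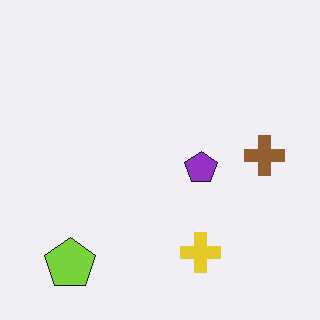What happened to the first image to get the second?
The second image is the first JPEG-compressed with visible artifacts.

Blocky 8×8 compression artifacts appear around shape edges and the flat background shows ringing — characteristic JPEG degradation.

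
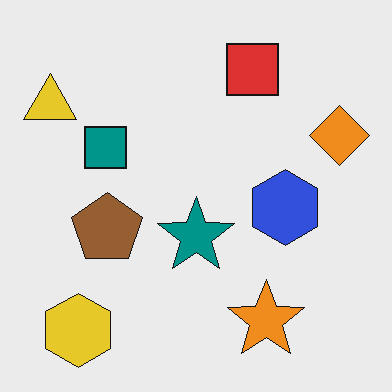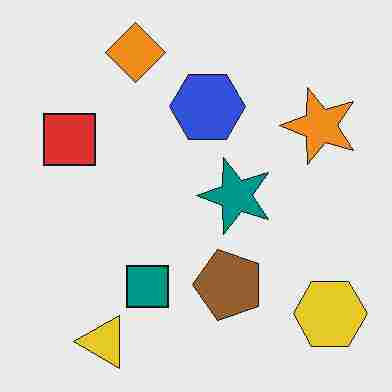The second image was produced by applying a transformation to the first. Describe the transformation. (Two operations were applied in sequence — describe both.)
The transformation is: rotated 90° counter-clockwise, then heavily JPEG-compressed with obvious blocking artifacts.

The yellow hexagon sits in the bottom-left of the first image and the bottom-right of the second — consistent with a whole-image 90° counter-clockwise rotation. Blocky 8×8 compression artifacts appear around shape edges and the flat background shows ringing — characteristic JPEG degradation.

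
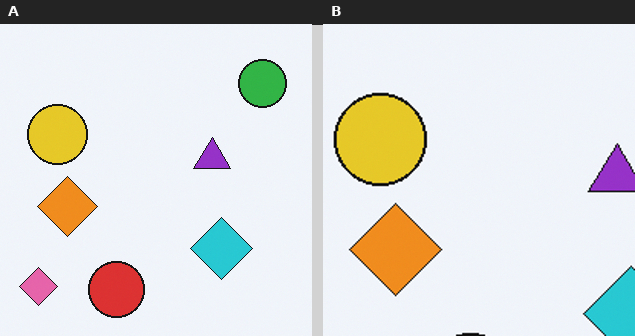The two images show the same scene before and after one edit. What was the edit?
The transformation is: cropped to a modestly smaller region and rescaled.

The visible shapes are larger and the field of view is narrower; shapes near the original edges may be partly or wholly outside the frame — a crop-and-rescale.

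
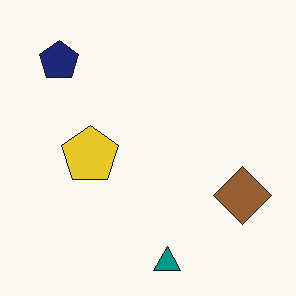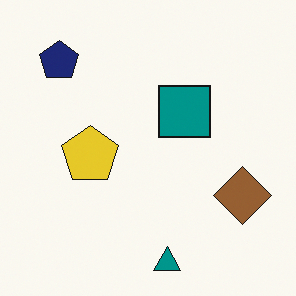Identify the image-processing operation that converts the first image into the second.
Overlaid with an additional teal square.

A teal square appears in the second image that is absent from the first.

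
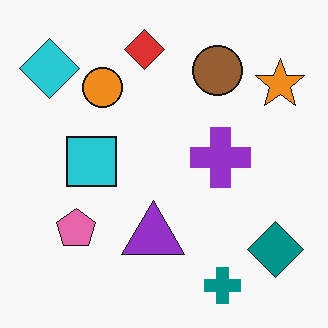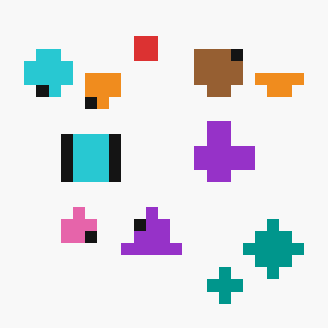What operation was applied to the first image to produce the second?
This is the original image heavily pixelated into large blocks.

Shapes are reduced to large square blocks; fine edges and outlines are lost — a downscale-then-upscale (mosaic) effect.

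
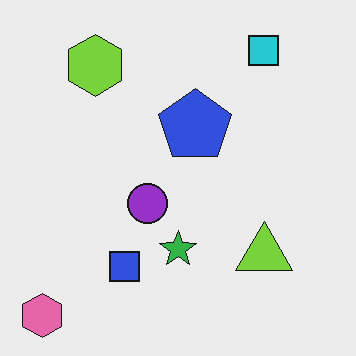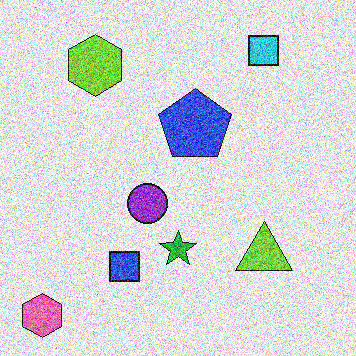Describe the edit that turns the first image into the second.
The image was degraded with strong gaussian noise.

Random speckle covers the whole image, including the flat background.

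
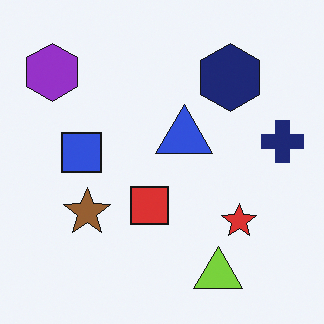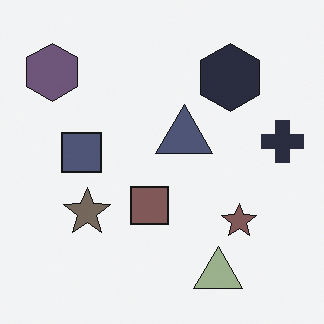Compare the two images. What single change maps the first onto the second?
Made much more muted (saturation change).

All colors are more muted and greyish — a global saturation change.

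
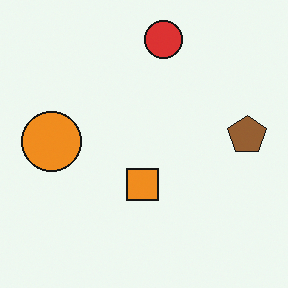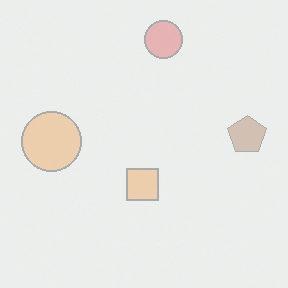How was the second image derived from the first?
This is the original image given much lower contrast.

Tones are pushed toward mid-grey across the whole image — a global contrast change.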